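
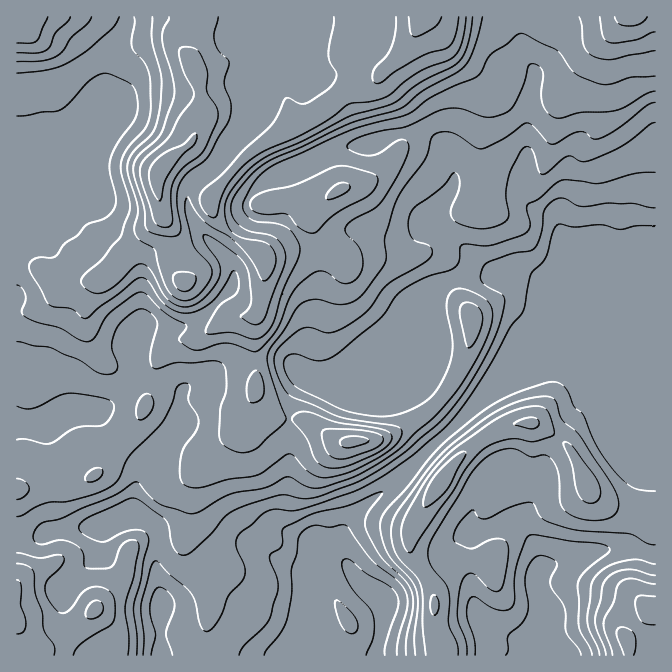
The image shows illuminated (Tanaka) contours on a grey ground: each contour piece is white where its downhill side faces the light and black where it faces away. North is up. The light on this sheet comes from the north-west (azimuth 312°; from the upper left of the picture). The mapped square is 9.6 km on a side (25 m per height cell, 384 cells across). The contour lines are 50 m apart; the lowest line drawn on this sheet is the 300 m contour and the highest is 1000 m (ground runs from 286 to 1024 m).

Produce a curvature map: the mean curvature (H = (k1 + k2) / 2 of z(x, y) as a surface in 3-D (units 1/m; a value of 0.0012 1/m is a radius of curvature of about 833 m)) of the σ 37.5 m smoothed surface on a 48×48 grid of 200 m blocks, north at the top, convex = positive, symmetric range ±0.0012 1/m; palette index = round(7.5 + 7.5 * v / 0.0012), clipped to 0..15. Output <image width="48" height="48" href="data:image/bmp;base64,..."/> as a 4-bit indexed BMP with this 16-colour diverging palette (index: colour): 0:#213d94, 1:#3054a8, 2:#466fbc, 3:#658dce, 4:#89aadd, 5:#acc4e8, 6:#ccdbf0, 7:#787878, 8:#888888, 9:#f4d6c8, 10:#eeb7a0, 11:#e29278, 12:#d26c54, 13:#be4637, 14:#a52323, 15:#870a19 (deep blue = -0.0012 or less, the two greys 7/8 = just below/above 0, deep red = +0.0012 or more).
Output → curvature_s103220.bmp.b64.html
<image width="48" height="48" href="data:image/bmp;base64,Qk32BAAAAAAAAHYAAAAoAAAAMAAAADAAAAABAAQAAAAAAIAEAAATCwAAEwsAABAAAAAAAAAAlD0hAKhUMAC8b0YAzo1lAN2qiQDoxKwA8NvMAHh4eACIiIgAyNb0AKC37gB4kuIAVGzSADdGvgAjI6UAGQqHAIuoZGnWFomXdlV4h3hUeZ3rZpmWVDONlolol1jXR4iYiYdnd5uCWbupVndleHjdhbhWm5qlNomYiKlnd6yENs11NXh1ZovZaKp0f/lzRWmYiJlmaMlmE8+TJ6t1VWmXm7cja8mlI2mXd4p1aqVWAc+kOslWdmeJytc0WIfYFpmIiJtle3RSFduFTMY3mIrN19q5RWfnGaiImYhViFRVfcZofcY1Zmeag4Wut2f3GZd4h1eGdlV4z4RpjMhFVTMzRGNJl1j9OKh3ZXqUV1Z4vYRWWLpVZlQ0WHVEMkNXNpmHZ3ZjSFeYrrZFZWZoiIiYe5VoVDRkNoiGZ1SXNlSJnOhViWV5maqoi7h6l3UTu4iHZ3aKhWQlafxUWahmibuoecqJvKpZypmYeJdpuVYwFM+0RoqFabynZZd3ndpmh5mZmqhYq5hkAF/2JFaVWcxzZ3Z3aLpkV5iIiIhYq8mGQAf/UjSEWtkmd4d3dmmWR4eImZhWe/79lgCP5kSEjbNXd3d3h2e5VXeJmIdWnf//+3AG/8i5rIJ3d3d3h3abdVVpqYh76nVEjOoQXP//dWV3d3dnd2V/pmd4qYiMpAEjNb+QE4rNg3Z3d4h2ZmVbpmiGisllI3d3dkr3FSRptmd3d4iHd4hnhUVmi+gjd3d3h3TdNHU1dXd3d3d3aLtnpmVWedMWZnd3eHZ/gXd3d3d3d2dnaadVuXlVVpAmiFd3d3dNxDd3d4eIeGdninVknJ2kSbVGmYRnd3c76Cd3d4d3eIh3m3VFVkfbnPpVeZdFd3c76lR3d3h4h5iXm2VTNFE9yutUaJmGZ3Zc+2Znd3eIeGe4aIZTW+oTd8lVZ4mHR3aO2olXd3d4hzepitlhbv+RF+lWeKqGU1ZoVYtXd3d3iGuYm+5xfs3nButWZ5uYmFRWVEd1d3d3eHl2Zo2lqmrEB/2GZ6uIq7qpZVR2Z3d3d2d3dWmGZHkgn/t3iamHd5qFaIeoR3d3d3eId3Z6ecML+ZhWh1ZnhmdWmYm4NmZnZnd3iGWJ/4C+USRYpkVodVWKqqu4OHZ4Z3d3d2Ql/gP4BJdounV4ZXaKqahlKJd4eXd3d2M5+gf7EqypnMupZXdXmYWKRph4eXd3d2Ns+RB/oQV5mszLhmdlmYVsZ3mHeHd3h2W+/nII+RACWKiKt3hlmYZMdoeYd3d3iGSbz9xQr8YwA2RHuodWmHc6lKdoh3d3d3RWeb+ROf/ZQRJVioVniIY4pXt2eHeId3ZDWJzHM13v2FQhJVVniYdJp1inVoeId3dTaarLVjiZ7rmHd2ZniZhZqXeaY3d4d3dUeIiadliWnKq7qFZniJhJmYmJpHZ3d2ZVd3mGVmmlWInMqGVWiJlImIiImGVWd2dlZ6yXVWh2R3asmIhleJlViHeHeGd3ZmeFaMyIl2d3anaKuYm4VnZFeIiGaJzJiGaGfMp1iYd3aoZmm5nbRoZod5qndrx1Z3Z2nHd0Z4d3Wadke5nLRpZ5hniplZqaqZdUiFm2Z3d3Zal1Wqm7RZd5hmasyQ=="/>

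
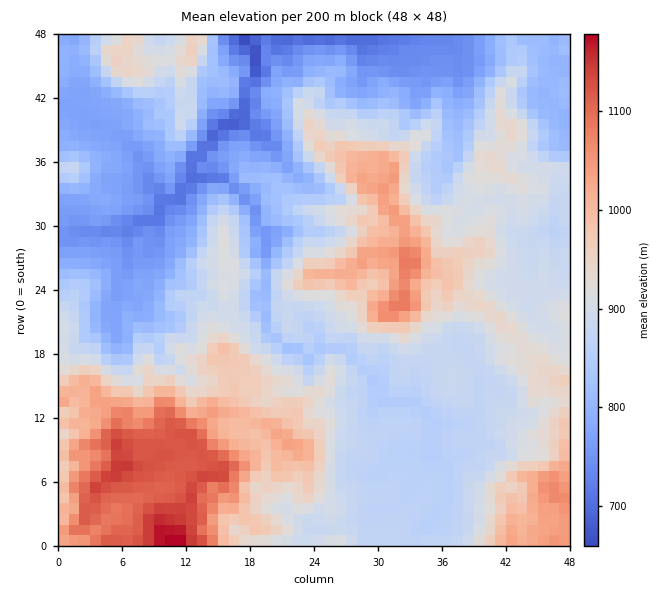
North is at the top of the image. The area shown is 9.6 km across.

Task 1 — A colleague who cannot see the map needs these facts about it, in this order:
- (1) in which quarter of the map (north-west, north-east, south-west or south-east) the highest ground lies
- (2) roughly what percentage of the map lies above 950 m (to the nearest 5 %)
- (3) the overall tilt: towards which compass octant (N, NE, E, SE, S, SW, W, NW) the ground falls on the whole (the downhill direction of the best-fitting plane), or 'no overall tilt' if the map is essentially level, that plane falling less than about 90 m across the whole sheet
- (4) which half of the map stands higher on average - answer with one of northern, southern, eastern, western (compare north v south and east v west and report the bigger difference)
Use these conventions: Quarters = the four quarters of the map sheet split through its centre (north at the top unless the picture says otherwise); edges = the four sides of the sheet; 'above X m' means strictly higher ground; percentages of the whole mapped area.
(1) The highest ground is in the south-west quarter.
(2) Roughly 25 % of the ground is higher than 950 m.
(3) Overall the map slopes down towards the north.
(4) On average the southern half of the map is the higher ground.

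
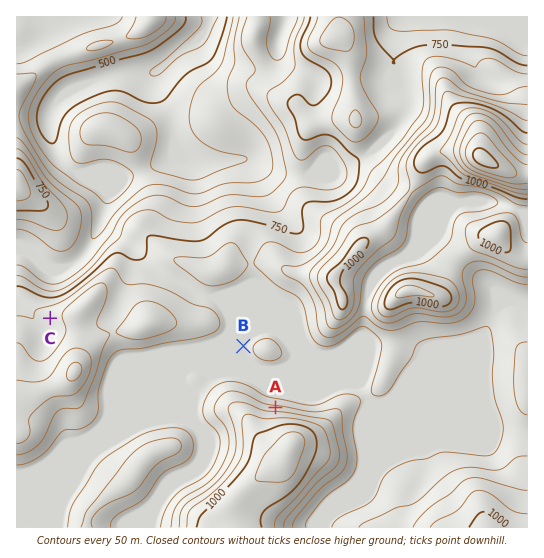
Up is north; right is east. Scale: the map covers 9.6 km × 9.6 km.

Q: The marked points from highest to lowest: A C B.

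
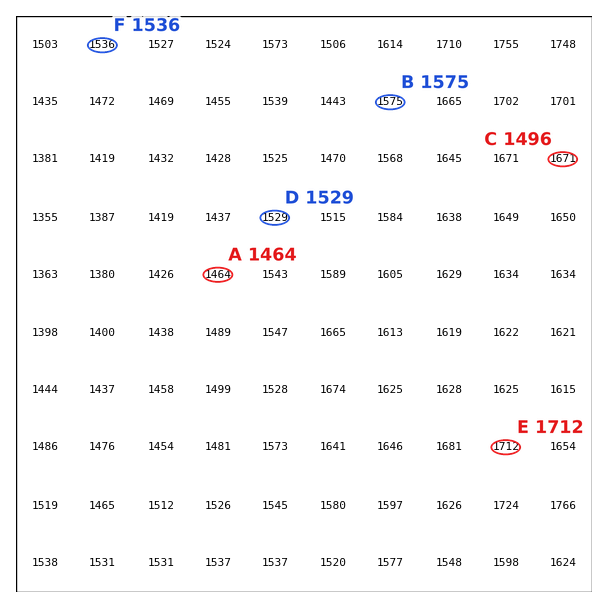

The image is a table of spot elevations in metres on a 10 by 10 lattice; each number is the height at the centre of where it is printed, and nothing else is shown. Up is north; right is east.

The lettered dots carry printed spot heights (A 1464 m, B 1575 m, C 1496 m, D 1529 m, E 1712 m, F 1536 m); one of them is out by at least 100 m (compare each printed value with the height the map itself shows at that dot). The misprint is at C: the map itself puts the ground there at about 1671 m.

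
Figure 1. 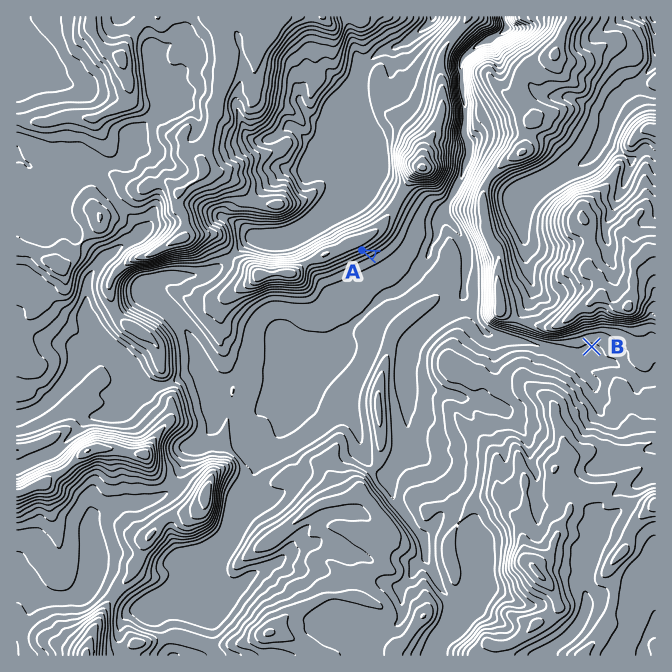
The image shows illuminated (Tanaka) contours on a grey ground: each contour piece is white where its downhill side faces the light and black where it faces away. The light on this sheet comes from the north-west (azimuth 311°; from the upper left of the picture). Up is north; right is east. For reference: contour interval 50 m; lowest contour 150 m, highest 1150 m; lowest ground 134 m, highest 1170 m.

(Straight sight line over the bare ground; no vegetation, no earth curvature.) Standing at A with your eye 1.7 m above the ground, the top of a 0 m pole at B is hidden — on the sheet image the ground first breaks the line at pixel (486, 302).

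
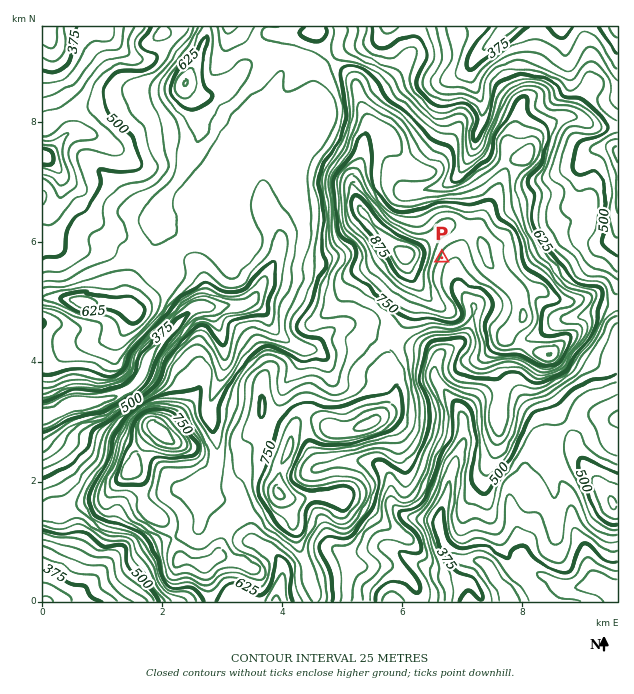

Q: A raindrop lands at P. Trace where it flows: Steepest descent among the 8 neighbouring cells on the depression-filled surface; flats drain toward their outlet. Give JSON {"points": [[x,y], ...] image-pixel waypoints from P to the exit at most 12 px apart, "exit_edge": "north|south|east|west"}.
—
{"points": [[442, 258], [452, 270], [457, 282], [466, 294], [473, 306], [473, 318], [469, 330], [460, 342], [448, 351], [437, 361], [434, 373], [440, 385], [451, 397], [460, 409], [463, 421], [463, 433], [463, 445], [457, 457], [452, 469], [449, 481], [446, 493], [443, 505], [439, 517], [439, 529], [443, 541], [452, 553], [464, 559], [476, 561], [488, 567], [496, 579], [505, 591], [509, 601]], "exit_edge": "south"}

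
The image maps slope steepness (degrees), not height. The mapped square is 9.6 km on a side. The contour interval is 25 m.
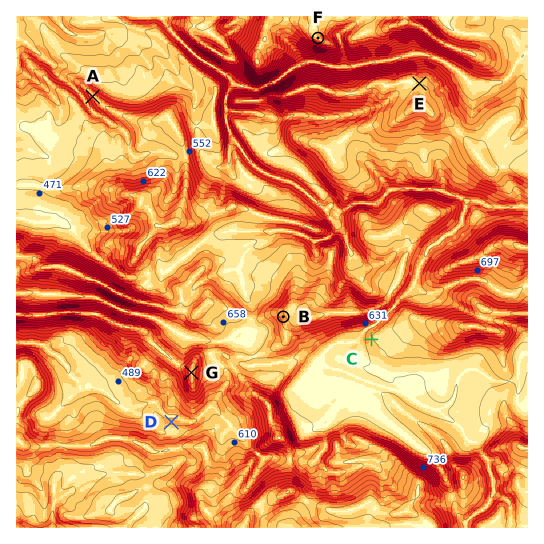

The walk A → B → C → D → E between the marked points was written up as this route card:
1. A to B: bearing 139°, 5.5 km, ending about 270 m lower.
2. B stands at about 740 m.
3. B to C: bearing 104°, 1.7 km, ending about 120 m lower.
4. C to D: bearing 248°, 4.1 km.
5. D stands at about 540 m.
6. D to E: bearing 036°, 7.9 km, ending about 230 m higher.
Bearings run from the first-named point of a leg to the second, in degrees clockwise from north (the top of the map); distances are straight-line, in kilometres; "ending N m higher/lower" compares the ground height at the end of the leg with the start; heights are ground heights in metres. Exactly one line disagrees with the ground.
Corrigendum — Line 1: it should read "ending about 270 m higher".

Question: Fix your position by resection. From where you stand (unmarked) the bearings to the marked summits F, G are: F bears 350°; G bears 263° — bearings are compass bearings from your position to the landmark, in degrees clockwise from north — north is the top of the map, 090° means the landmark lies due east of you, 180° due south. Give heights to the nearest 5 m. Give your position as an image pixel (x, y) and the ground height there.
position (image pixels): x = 373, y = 350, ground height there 610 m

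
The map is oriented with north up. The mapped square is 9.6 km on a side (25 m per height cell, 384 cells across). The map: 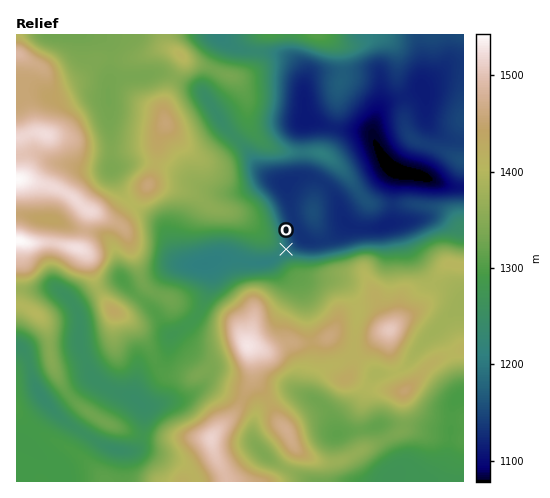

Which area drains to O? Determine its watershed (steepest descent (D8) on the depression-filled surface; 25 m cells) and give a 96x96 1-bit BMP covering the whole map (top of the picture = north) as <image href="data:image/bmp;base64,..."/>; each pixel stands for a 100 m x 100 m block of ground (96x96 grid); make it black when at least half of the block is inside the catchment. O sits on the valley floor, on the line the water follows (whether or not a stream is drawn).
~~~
<image width="96" height="96" href="data:image/bmp;base64,Qk2+BAAAAAAAAD4AAAAoAAAAYAAAAGAAAAABAAEAAAAAAIAEAAATCwAAEwsAAAIAAAAAAAAA////AAAAAAAAAAAAAAAAAAAAAAAAAAAAAAAAAAAAAAAAAAAAAAAAAAAAAAAAAAAAAAAAAAAAAAAAAAAAAAAAAAAAAAAAAAAAAAAAAAAAAAAAAAAAAAAAAAAAAAAAAAAAAAAAAAAAAAAAAAAAAAAAAAAAAAAAAAAAAAAAAAAAAAAAAAAAAAAAAAAAAAAAAAAAAAAAAAAAAAAAAAAAAAAAAAAAAAAAAAAAAAAAAAAAAAAAAAAAAAAAAAAAAAAAAAAAAAAAAAAAAAAAAAAAAAAAAAAAAAAAAAAAAAAAAAAAAAAAAAAAAAAAAAAAAAAAAAAAAAAAAAAAAAAAAAAAAAAAAAAAAAAAAAAAAAAAAAAAAAAAAAAAAAAAAAAAAAAAAAAA/wAAAAAAAAAAAAAB//8AAAAAAAAAAAAD//+AAAAAAAAAAAAD///AAAAAAAAAAAAH///AAAAAAAAAAAAH///OAAAAAAAAAAAP////gAAAAAAAAAAP/////8AAAAAAAAAf/////+AAAAAAAAA///////AAAAAAAAB///////gAAAAAAAD///////gAAAAAAAH///////gAAAAAAAf///////AAAAAAAA///////+AAAAAAAB///////8AAAAAAAB///////4AAAAAAAD///////wAAAAAAAD///////gAAAAAAAH///////AAAAAAAAH//////+AAAAAAAAH//////8AAAAAAAAP//////4AAAAAAAAP//////wAAAAAAAAP//////gAAAAAAAAf//////gAAAAAAAA///////wAAAAAAAA///////AAAAAAAAAf/////+AAAAAAAAAf/////8AAAAAAAAAf/////4AAAAAAAAAf/////wAAAAAAAAAf/////gAAAAAAAAAeP////AAAAAAAAAAcH///4AAAAAAAAAAAD//+AAAAAAAAAAAAB//4AAAAAAAAAAAAA//wAAAAAAAAAAAAAf/gAAAAAAAAAAAAAP4AAAAAAAAAAAAAAAAAAAAAAAAAAAAAAAAAAAAAAAAAAAAAAAAAAAAAAAAAAAAAAAAAAAAAAAAAAAAAAAAAAAAAAAAAAAAAAAAAAAAAAAAAAAAAAAAAAAAAAAAAAAAAAAAAAAAAAAAAAAAAAAAAAAAAAAAAAAAAAAAAAAAAAAAAAAAAAAAAAAAAAAAAAAAAAAAAAAAAAAAAAAAAAAAAAAAAAAAAAAAAAAAAAAAAAAAAAAAAAAAAAAAAAAAAAAAAAAAAAAAAAAAAAAAAAAAAAAAAAAAAAAAAAAAAAAAAAAAAAAAAAAAAAAAAAAAAAAAAAAAAAAAAAAAAAAAAAAAAAAAAAAAAAAAAAAAAAAAAAAAAAAAAAAAAAAAAAAAAAAAAAAAAAAAAAAAAAAAAAAAAAAAAAAAAAAAAAAAAAAAAAAAAAAAAAAAAAAAAAAAAAAAAAAAAAAAAAAAAAAAAAAAAAAAAAAAAAAAAAAAAAAAAAAAAAAAAAAAAAAAAAAAAAAAAAAAAAAAAAAAAAAAAAAAAAAAAAAAAA="/>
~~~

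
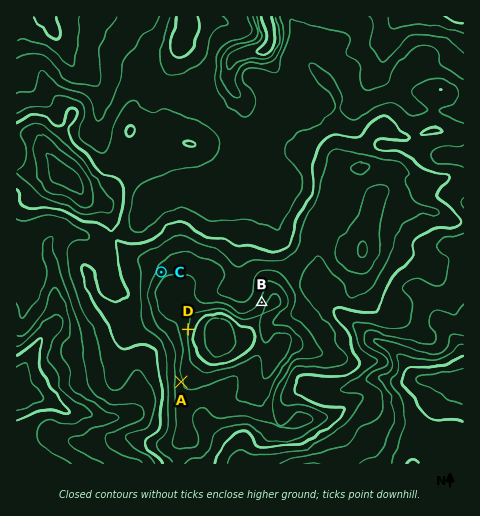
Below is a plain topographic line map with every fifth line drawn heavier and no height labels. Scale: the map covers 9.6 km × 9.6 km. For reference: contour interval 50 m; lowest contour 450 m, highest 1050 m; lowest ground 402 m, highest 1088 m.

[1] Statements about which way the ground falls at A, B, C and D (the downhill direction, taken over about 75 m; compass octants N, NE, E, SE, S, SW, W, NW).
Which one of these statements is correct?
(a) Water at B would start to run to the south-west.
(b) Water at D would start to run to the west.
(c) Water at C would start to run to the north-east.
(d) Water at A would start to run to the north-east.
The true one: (b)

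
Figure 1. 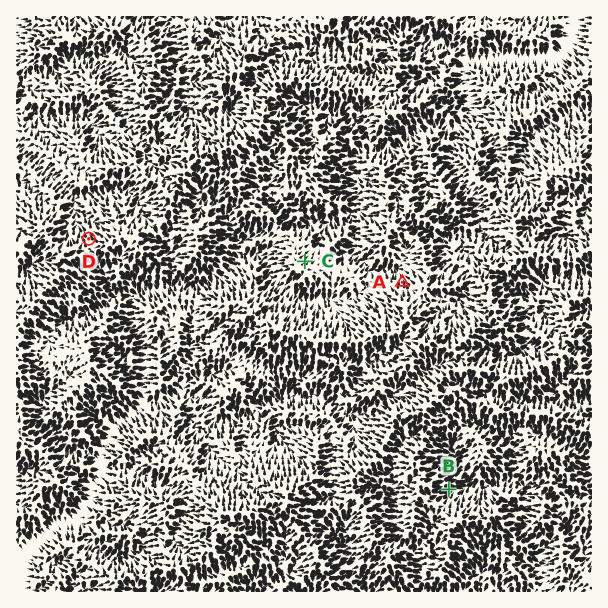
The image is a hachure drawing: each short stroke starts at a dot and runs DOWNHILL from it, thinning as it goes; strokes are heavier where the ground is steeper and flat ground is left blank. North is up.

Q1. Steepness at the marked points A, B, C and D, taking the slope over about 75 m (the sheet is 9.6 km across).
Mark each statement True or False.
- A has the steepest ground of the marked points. False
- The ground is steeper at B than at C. True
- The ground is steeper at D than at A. True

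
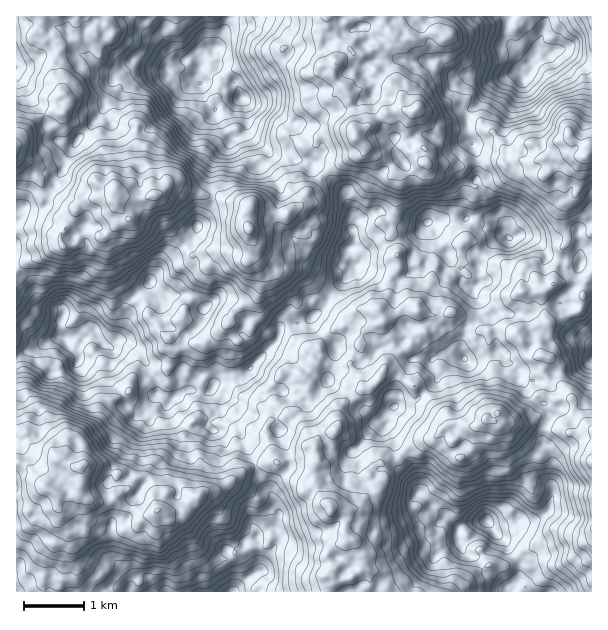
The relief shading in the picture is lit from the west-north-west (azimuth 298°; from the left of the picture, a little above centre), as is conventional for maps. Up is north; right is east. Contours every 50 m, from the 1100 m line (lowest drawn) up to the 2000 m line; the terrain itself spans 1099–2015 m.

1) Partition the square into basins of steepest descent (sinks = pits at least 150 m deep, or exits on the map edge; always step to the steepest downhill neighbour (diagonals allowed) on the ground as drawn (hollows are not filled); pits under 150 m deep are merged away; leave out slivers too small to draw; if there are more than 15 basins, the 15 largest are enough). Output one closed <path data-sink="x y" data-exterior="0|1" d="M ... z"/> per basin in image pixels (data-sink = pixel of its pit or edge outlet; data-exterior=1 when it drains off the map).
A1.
<path data-sink="63 338" data-exterior="0" d="M365 145l-5 7-30 17-10 10-1 4-15 14-3 7-11 8-6 4-20-2-15-6-3 8 4 14-2 9-2 6-9 5-30 0-15 4-23-27-3-6-2-14-9-13-8 4-18 0-10-4-3-2-2 8 13 18-5 0-15 17-8 1-4-2-9 0-14 12-9 0-4-10-17-8-24 1-2 2 0 200 10 2 5 13 5 4 14 2 22 14 8 2 3-4 4 0 24 10 6 0 0 22 11-8 9-10 7-2 6 4 6 8-2 12 4 11 6-16 6-3 12 0 15 6 7-6 14-2 6-3 22-18 21-7 11 1 22-6 11 0 4 5-1-16 9-12 13-3 4-23 22-18 12-5 9-13 12 1 19 13 6 2 8 8 6 11 14 10 2 7 27 2 9-6 9 2 14-1 18-11 13-16 12 4 18 0 0-3-9-9-10-2-5-7-2-14 3-6-16-3-13-19-3-3-9-2-26 1-4-1-8-10-18-8-12 4-15-3-7-5-12 0-20 12-2 0-4-9 10-15 2-15 8-14-1-18-6-12 0-6-7-7 5-2 7-9 4-37-16-18-10-4z"/><path data-sink="200 83" data-exterior="0" d="M384 16l-340 0-2 13-6 4 0 3 6 6 11-5 7 7-5 25 6 23 6 7 0 5-4 8-13 0-11 4-8 7-15 20 0 16 24 21 3 12 4 4 29 13-16 28 1 6 2 3 9 0 14-12 18 2 18-18 4 0-12-18 2-8 3 2 10 4 18 0 14-5 9-9 6 0 24 10 18 2 7 4 21 5 11 7 27 4 15-10 5-9 15-14 1-4 10-10 30-17 4-5-1-3 11 10 10 4 15 16 5 1 10-5 12-8 0-12-12-6-5-9 0-15 5-9-7-1-4-3-3-14-24-21 8-12-2-9 12-10 0-5-10-12z"/><path data-sink="522 78" data-exterior="0" d="M591 16l-205 0-2 2 0 6 10 12 0 5-12 10 2 9-8 12 24 21 3 14 4 3 7 1-5 9 0 15 5 9 12 6 0 12 2 2 33 2 9-4 25-2 15 6 9-6 17 2 33-12 2-3 1-8 13 7 7-2z"/><path data-sink="488 521" data-exterior="0" d="M546 416l-10 0-12 6-24 2-14-4-8 6-6 21-10 10-4-1-4-16-6-11-5-1-8 10-18 4-7 4-11 12-12 2-10 4-7 9 0 6 6 13-10 6-6 8-17 4 5 6-4 17 4 5 7 4 7 16 0 8 6 9 2 9 16 8 205 0 1-160-22 1z"/><path data-sink="509 237" data-exterior="0" d="M572 139l-1 8-2 3-33 12-17-2-12 6-4 9-11 3-16 9-10-8-7-11-9-4-27-1-13 11-11 0 1 14-4 16 0 9-7 9-5 2 7 7 0 6 6 12 1 18-8 14-2 15-10 15 4 9 2 0 20-12 12 0 3 4 19 4 12-4 18 8 8 10 30 0 12 4 1 3 5-5 22-8-4-16 2-17-20 1-2-2 0-11 2-9 3 0 18 20 9-9 0-11 5-7 3-15 4-6 0-9-4-11 2-18 12-10 2-6 2-23 9-18z"/><path data-sink="231 591" data-exterior="1" d="M311 457l-11 0-22 6-11-1-18 6-25 19-6 3-9 0-9 4-12 10-3 7-29 0-28 18-20 1-16-8-6-6 0-17-2 8 0 18-3 4-10 0-10-11 7 15 2 13-6 14 0 13-4 18 267 1 5-11 0-14-6-12 9-9 13-6-4-7 4-17-2-4-5-4-9 0-10-8-8-15 0-18 4-5z"/><path data-sink="591 357" data-exterior="1" d="M591 274l-7 12-6-4-15 0-9 1-12 10 0 15 5 15-5 4-2 9 1 18 10 4 9 10 0 15 11 13 3 18 16 14 2 0z"/><path data-sink="17 68" data-exterior="1" d="M42 16l-26 1 1 125 18-22 15-8 13 0 4-8 0-5-6-7-6-23 5-25-7-7-11 5-6-6 0-3 6-4z"/>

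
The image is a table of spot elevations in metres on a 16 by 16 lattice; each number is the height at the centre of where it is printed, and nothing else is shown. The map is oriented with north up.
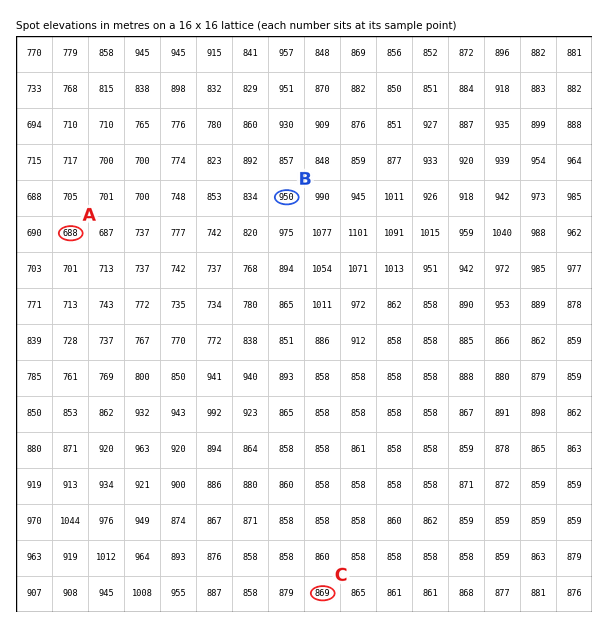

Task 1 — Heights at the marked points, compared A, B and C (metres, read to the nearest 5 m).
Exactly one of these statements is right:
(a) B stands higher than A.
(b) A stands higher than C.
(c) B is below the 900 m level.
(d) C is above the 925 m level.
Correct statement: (a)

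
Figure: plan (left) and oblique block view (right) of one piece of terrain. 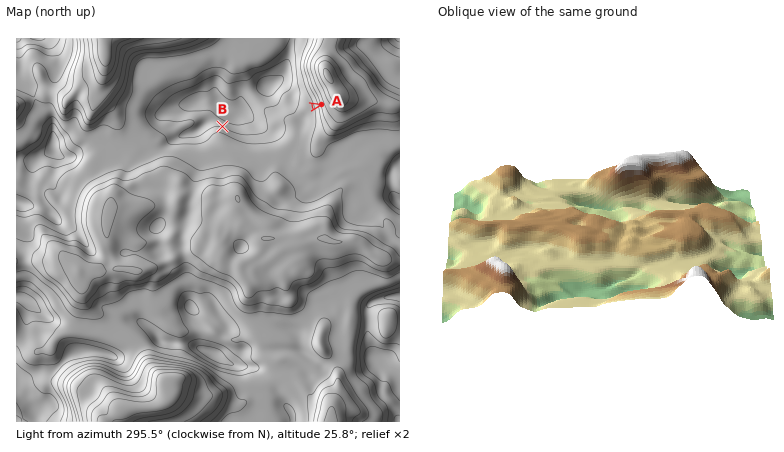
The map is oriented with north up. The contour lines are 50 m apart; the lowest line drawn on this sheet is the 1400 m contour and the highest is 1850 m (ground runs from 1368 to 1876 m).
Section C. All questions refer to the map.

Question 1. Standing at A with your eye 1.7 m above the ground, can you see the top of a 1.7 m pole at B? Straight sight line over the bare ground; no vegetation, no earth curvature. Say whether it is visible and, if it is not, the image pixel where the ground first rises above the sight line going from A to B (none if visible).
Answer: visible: true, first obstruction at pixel None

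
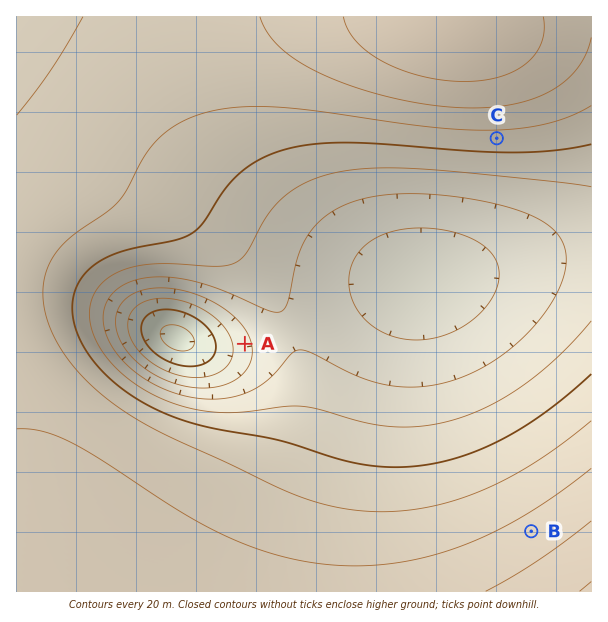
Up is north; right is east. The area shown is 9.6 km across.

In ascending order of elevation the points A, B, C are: A C B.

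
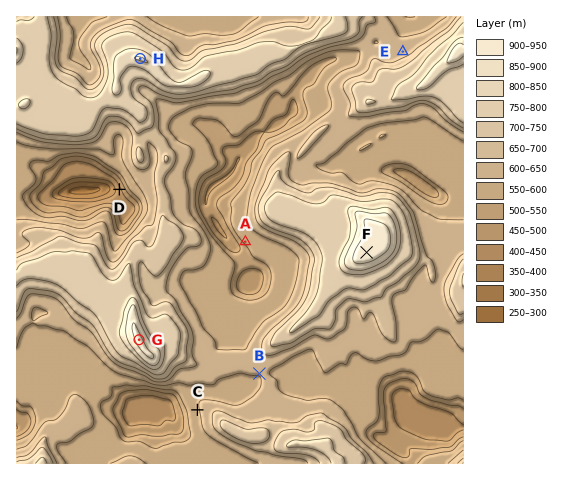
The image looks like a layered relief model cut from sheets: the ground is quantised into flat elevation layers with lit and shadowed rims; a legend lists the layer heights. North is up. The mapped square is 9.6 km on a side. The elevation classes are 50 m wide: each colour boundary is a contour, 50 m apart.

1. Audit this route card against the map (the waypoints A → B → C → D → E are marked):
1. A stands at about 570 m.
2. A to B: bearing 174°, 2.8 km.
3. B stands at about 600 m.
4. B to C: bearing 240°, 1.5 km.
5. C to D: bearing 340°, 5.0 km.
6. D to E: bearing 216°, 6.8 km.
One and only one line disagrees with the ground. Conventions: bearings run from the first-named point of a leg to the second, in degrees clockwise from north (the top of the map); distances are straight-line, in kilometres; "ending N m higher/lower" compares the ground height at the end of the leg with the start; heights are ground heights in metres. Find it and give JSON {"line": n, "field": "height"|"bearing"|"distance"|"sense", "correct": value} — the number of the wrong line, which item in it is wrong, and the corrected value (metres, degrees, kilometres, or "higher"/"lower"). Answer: {"line": 6, "field": "bearing", "correct": 64}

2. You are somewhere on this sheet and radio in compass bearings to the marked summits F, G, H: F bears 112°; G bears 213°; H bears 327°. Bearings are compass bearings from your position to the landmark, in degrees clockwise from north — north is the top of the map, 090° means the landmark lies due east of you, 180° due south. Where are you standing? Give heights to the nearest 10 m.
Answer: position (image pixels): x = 231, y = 198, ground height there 530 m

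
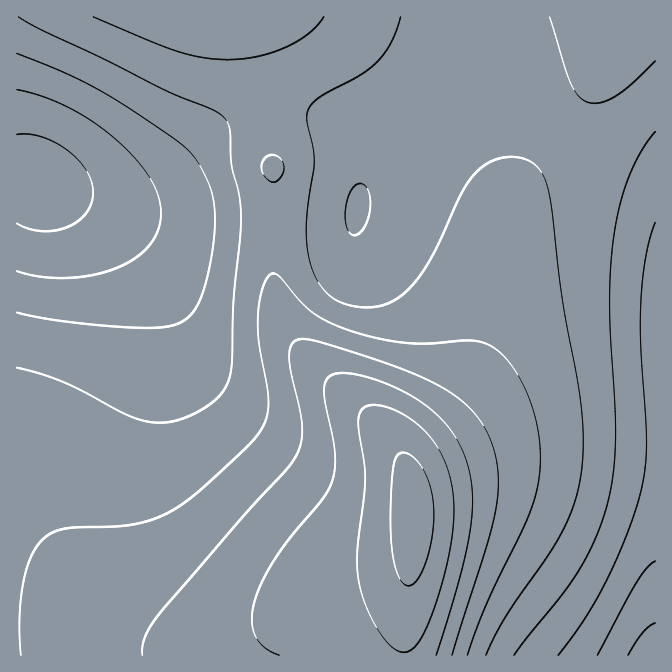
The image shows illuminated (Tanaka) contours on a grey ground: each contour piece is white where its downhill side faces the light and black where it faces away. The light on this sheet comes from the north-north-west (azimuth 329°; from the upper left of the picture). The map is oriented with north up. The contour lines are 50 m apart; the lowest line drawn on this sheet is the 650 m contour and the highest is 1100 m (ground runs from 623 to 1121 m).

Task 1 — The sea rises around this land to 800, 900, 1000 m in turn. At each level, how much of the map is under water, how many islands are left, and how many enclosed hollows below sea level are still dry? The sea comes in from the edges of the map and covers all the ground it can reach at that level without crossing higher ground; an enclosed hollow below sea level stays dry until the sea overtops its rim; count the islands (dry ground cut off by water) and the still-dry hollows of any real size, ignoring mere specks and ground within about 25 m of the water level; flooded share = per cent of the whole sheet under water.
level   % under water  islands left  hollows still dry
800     17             0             0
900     69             0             0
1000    90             0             0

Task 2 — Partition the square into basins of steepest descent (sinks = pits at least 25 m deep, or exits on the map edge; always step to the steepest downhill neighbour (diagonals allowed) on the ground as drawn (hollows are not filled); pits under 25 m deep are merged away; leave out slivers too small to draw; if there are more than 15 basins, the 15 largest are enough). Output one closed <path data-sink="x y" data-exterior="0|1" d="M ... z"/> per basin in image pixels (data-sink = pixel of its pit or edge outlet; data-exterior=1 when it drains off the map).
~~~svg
<path data-sink="37 182" data-exterior="0" d="M244 16l-228 1 1 607 33 2 70 20 24 3 28 0 28-3 55-13 40-19 37-21 28-9 35-6 7-4 7-9 4-21 0-49-4-18-10-25-23-30-54-49-21-23-12-17-11-28-5-28 0-65 1-2-1-48-15-99-7-30z"/><path data-sink="655 655" data-exterior="1" d="M655 16l-36 0-3 2-10 39-15 31-28 42-40 48-17 30-8 34-12 80-15 51-15 25-45 47-5 10 0 12 7 28 0 49-5 24-6 6-12 5-30 5-28 9-60 33-53 17-47 6-28 0-24-3-70-20-33-2 0 32 639-1z"/><path data-sink="357 210" data-exterior="0" d="M617 16l-373 1 7 16 8 39 14 90 0 18 1 2-1 95 8 38 8 18 12 17 21 23 54 49 23 30 6 14 1-11 5-10 37-37 23-35 15-51 12-80 8-34 17-30 40-48 28-42 15-31z"/>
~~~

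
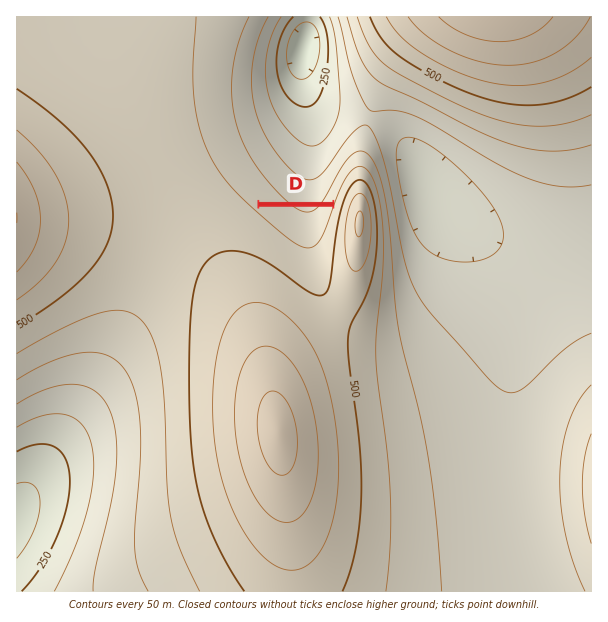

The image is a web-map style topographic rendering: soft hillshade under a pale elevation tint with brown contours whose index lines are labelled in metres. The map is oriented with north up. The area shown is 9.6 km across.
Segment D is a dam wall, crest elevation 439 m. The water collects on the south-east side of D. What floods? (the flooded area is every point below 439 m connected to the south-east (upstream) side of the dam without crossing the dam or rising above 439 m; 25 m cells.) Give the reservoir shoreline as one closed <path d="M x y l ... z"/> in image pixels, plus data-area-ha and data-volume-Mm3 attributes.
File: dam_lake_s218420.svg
<path d="M330 206l-67 0-1 1 20 19 2 0 6 6 1 0 3 3 2 0 7 5 8 0 1-2 2 0 6-7 0-1 8-14 0-3 2-1 0-3 1-2-1-1z" data-area-ha="40" data-volume-Mm3="7.09"/>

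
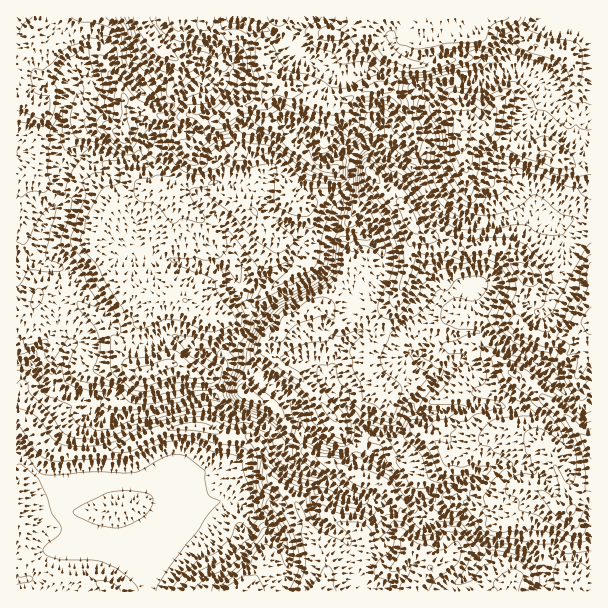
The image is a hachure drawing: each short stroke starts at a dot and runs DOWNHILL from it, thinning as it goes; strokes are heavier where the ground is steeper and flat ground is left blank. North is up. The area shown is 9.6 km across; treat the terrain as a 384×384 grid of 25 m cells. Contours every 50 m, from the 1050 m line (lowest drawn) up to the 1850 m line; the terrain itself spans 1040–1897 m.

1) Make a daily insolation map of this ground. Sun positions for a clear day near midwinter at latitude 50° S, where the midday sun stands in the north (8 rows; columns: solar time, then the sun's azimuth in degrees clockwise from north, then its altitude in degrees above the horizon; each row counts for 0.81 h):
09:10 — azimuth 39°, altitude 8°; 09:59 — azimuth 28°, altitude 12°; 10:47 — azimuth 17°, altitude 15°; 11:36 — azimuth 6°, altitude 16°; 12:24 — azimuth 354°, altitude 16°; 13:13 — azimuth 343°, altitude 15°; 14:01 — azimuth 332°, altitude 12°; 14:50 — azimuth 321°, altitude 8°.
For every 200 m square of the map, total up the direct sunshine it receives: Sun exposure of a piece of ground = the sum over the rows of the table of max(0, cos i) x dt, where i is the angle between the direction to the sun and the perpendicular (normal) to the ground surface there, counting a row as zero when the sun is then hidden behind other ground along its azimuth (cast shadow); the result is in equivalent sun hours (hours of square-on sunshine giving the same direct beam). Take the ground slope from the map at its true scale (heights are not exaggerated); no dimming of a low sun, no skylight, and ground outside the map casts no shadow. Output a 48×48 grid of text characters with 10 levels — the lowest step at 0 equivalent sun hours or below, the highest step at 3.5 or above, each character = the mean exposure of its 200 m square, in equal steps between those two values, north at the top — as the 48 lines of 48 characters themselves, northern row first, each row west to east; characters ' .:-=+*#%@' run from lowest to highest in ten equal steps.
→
+*+-..   .-=:::--*#. .:-*#*=--::==----=-. :====-
====-:  .::+:    =+#%-.:--:.-:-----====:  =#**+=
=---. .... :+.     :+*=-.     -=-::.      .-*#*=
-::. .-+-:   -.    -=++=-::.   -+++=:        .--
=::.:=-==         ---##%*=::::.         .:.  .--
==----=-+:      .-++++%#*+++#%%-      .:+*=-:::-
+**-===+==: . =+*%%*=  .=*#%-  .   .*@%@@++=-:.:
:==:=+=--:-+:*@%@%*-     .:     : .+%%@#=-==+-::
   .-=+#+-..=-:+*-               : :=*#+--=+++==
...:-:.:+=..--::      .          : :=+=:-+++*+=+
--::.     .-:=#.      .-          .---. .=###*++
----.::.   :. .         -    =    :+::..  :-=*++
=--:=+=::--:            .+#.:@@*: :..:-:.     ::
-:--+==+==*+=.              ..#@#:.....::.      
::.--:+*+=---:  ......:.    . :#%+..    ...    :
-:.:-+++=:::::-: .-=:..:.   .  :**=   . .::::...
-::==++--::::::-:..:-.     . . .-**=.   .:------
::-+++=-------::-:..:=:       ...=%#+===++==-===
::=====------::::-...:--:.-+=:... :+%@%%%%*+====
.-=:..-----::.::--:.::.:=:-**+-::   :-:.-##*++=#
++-....-===++=:. .:.: .=:.+==--=-.       =@#+++#
=**+-.:-+++=+****::. :=. +%--:=+-.       .:===+=
+++==-..-=====++==..=- :%@*---=*::.    .-: .:===
+=--=+:..--=-===+*--..%@@#+--=+:...:---=++::-+**
=-----=:.:-:..-=+*#-+@@#-:-==-:  .:-==++**+-=+**
::--:::=:::    .:::=@%=...:=::. .:-:::::-=##*#*-
:::-:::-+:..:.     *#+:::-. -=-::::--==:  :*#=::
. -:-==-++=*##:   :*-.. ..:=+=:--:===-=*:    .::
  :.=+===*%%##%*=::- :-::::--=-=+-.::--=%+.  -.-
@= .---::=+=..=##-*-  -*+----=+++*-:++=:=%%-  =.
+*-.            .-@*:   +=:::-++=:-*+=+-. -#+...
++#*:            ::+#-  :*=:---=..#+=--:.  =@+ .
****+-..      .-=   .=- .-#-  .: ..  :-=-.. :%+-
=**++==:.:-+%@@@%+:   :.:.-+    =%*###*#%%*- :@@
.=*****#%@@%+:.:=++=      .-   .=+#++++=-=++=.-@
.:+#%@@@@*:       .:*  -=   ..:-. :+==-:---=+-.=
-..----:.          .+*:.=#+=#+:-::.-=-::.::-==-:
+:         ..::...:-*@%-  -%%@#.--::.  :=+=:-==:
+=------::--------:-=#@@%. .-+@*:-.  .=#**#*-==-
======-=====------::  *@#@=   .*-  :+*#+=::=+=+-
========+=======---:--:++%@@+=-=%%#:-==-:--:=**.
======-----=======+-. --*=%@@%#%#***: .==-:.....
-====------========+*:.-**-=*%*#@%#@@=.:...    .
:---============+++#%+::=**=-=*=%@@##%-         
-=============+***#%#*=--=+===*+=*##+=+#*=.     
-=+===+======+*###@#+=====+=-=*+::+=::+**@%=-++=
--=+++*#+====*%%@@@*===*++==--..=+: .-*++++===++
==-----+*+==+**+*%*+==++*+===-:=+-::=*+=--::==--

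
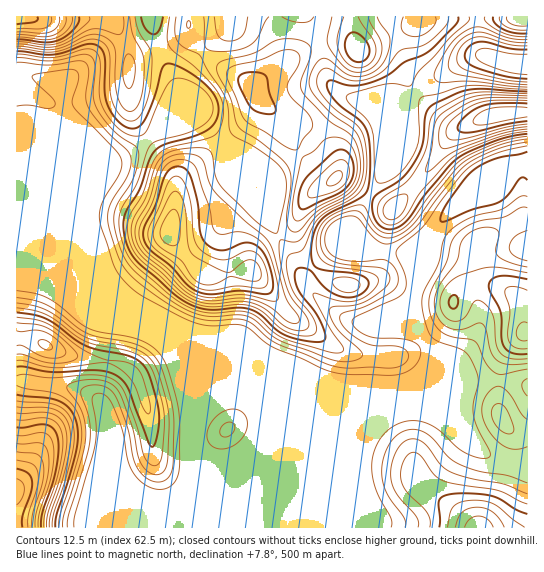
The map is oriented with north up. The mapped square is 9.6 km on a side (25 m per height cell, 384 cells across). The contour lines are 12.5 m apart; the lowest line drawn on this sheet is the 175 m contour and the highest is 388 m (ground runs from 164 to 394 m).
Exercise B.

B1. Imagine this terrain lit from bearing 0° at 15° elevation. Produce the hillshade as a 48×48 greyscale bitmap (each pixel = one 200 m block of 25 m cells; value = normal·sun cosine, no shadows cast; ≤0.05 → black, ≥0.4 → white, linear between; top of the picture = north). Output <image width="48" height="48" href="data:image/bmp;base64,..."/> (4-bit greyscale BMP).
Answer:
<image width="48" height="48" href="data:image/bmp;base64,Qk32BAAAAAAAAHYAAAAoAAAAMAAAADAAAAABAAQAAAAAAIAEAAATCwAAEwsAABAAAAAAAAAAAAAAABEREQAiIiIAMzMzAERERABVVVUAZmZmAHd3dwCIiIgAmZmZAKqqqgC7u7sAzMzMAN3d3QDu7u4A////AIh3iJmZmZmZmZmZmZmZmZmZmIiJmru7u4d2eJmZmZmZmZmZmZmZmZmZiHeJq8zLu4dlZ5mZmZmZmZmZmZmZmZmZh3eJrM3czJhmZ5mZmXeJmZmZmZmZmZmZiIiavN3cy7mGZ4mZl2Z5mZmZmZmZmZmZiImqvMzMu8uXd3mZh2eJmZmZmZmZmZmZmZqru7u7qsuod3mZh3iJmZmZmZmZmZmZqqqru7qpiMy5iImZiIiZmYeJmZmZmZmZqru7qqmHd8y7mYmZiIiZmYiImZmZmZmZq7y7qZh3iN3MupmZd4mZmaqZmZmZmZmZq7u6mZh4mt3t26mYd4mZmaupmZmZmZmZmaqpmZiZqt7u3KmHeJqpmZqpmZmZmZmZmZmZmZmqqt3cuod2eKqpmZmZmZmZmZmZmZmZmZqqqqmYh1VFeaupmZmZmZmZmYiIiJmZmZmZmHZURERWirupmZmZmZmZh2Z3d3iZmZiIdlREVniKvMuZmZmZmZh2VVZ3d4iZmYh2VGZnmsze7sqZmZmZmHVEVomqqqmZiIiHVImr3u7u3LmZmZmZhkI0abvLy7qYdniId7ze7ty7qpmZh3eHZDNHm7u6qqmHZniJme7/7KmZmZmHVDRERFaKupiImZmHZniJmu7tupmZmYdjIRERJGnMqGRWeJmIiIiImt3LmZmZmHUyERERJIvLhkRFZ4mamYiImrqpmZmZh1QzM0RDRpupd3d3d4mrupmaq5mZmZmYdUM0Z4h3eaqYm83Kmamru6qrzZmZmZmYZDNGmruqq6mIve7cuqmbuqq83ZmZmZmXZDRXq8y8y6h5vMu7qZmaqpmru5mZmZmHZlZoq7u8zJd4qpmYdmiZqpmZmZmZmZmHiJiJqqq8zJdmeJmGQ0aJu7uph5mZmZmJm7qpmZqryqhlRXh1REV5vMzLmJmZmZmavMuqmZq7qZl1ISRnh2VXm8zMupmZmZmrzMu6qqu6mZqWMQJpu4ZWeaq7u5mZmZmru7u6qqupmZqpdCNqzbhVaJmau5mZmZmau7u7qqqZmZmrqGV5vMllRomZqpmZmZmZqrzMuqmZmYibu6iJmruGRFeJmpmZmZmYib3ty5mZh2eau7qZmaunUyNWeJmZmZmHeL3u3KmIdniZq7upmZqoUxASNJmZmZh2V5vN3Ll2Z4iZmsy5mZmpdTEAAJmZmYdlVomqvLl3d4iZq8y5mZmaqXQhAJmZmYdmZnmZmqmHeImavNy5mZmrzLqHZYiZmYd3d3iZmYiIiZqrzMupmZm83u7u7omZmZiIiIiZmGd4mZqru5iImZms3v///5mZmZmYiIiIdmeJmZmZqGVWeImrzv///4h3iJmZmZh3ZniqqpiIh1M0V4iJvO//7lQzRXiZmZh2aJvMu6mIdlVVZ3d4msy6mQAAEkZ5qql3eazMy7qph3eIh3ZmeIh2RAAAEjRoq6mHiau7u7u6mJqqmHdmZVVCEQE0REVomrqYiZqqqqu6maq7qYd3ZVQyIjRWZlZomqqZmZmZmqqqqqq7qZiHdlVEMw=="/>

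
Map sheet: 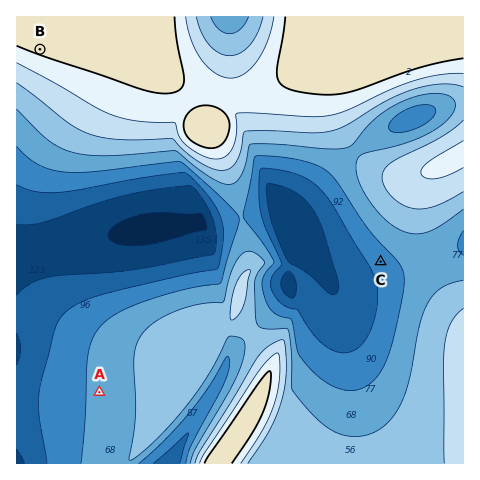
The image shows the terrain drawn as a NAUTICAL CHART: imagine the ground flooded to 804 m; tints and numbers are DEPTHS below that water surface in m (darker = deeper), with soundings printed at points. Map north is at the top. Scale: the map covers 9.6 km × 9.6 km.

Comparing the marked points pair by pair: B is above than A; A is above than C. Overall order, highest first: B A C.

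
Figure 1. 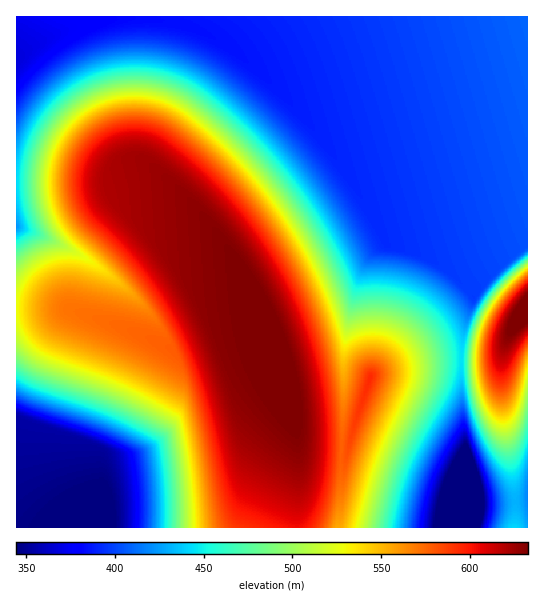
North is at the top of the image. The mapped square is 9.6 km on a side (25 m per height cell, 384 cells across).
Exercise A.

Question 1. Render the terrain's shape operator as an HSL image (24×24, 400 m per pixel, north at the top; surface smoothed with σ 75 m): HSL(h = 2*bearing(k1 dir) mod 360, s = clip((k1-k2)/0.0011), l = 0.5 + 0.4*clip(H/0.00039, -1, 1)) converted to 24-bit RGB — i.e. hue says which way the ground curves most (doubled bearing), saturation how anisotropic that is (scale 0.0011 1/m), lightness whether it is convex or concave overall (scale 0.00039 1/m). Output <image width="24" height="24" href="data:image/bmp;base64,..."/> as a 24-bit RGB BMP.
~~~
<image width="24" height="24" href="data:image/bmp;base64,Qk32BgAAAAAAADYAAAAoAAAAGAAAABgAAAABABgAAAAAAMAGAAATCwAAEwsAAAAAAAAAAAAAgX9/gX9+gX5+dXV+WmJ2YmV1cnB3hX15lox9opiDlI+Df4CDg4WCpqGKcH+Xnp97h4h/hoh8goZ4eoJzQF5qAhUx2cR129KRgX9/gX5/gX5/fHmAWl13YGF2cG54gn96lJB+oZ2EmJaFgIGDgYSEpKKJmZR4no10iIR/iIR9h4R5g4N1W2V0AAEz1N520N6LgX9/gX9/gX5/fnuAXVt4YV93b254goB6lJN+oaGEmZmFgIGDgYSDoqOImpp7pmhtiIF8iX96iX53hnx0ZVR1BwAzz+COyOCRgH9/gX+AgHx8eFxZVDYtUlw2S21Nf4J5kZV/naKElZmEgIGCgYOCoKOIk5p9uFGPiYB9iX18int7inl5VUF0EQNL1eSiyuKdfW1mbEk3YT0qcko+cImMfJKSWYtzSX1oj5Z/mqOEkJaDgIGCgYSBnqSIkZqApjS+mIiAiH1/in2AjH2CPCprLBCO3ee00eSqeUg5i3RrgIqSfYyUfI6VfpKVgJSVT4GJe5V2l6SEipCCgIGBhIeBnKWIkJqCOyqKwaGQhoCDiYCFjIGIJRhbTSS+5evA2eezlZWXho+Vgo2Vf4yVfo6Vf5GVgJSWY3eQbJSBlKSEhIiBgICBh4yBmaWIjJiCJCRi17elhoSNh4SQioWSFg9Ugz/Q7e3H4ui0l5eXi5KWg46VgY2VgI6VgJGVgZOWX1mHe5h4jqCEgIKAgICAi5WDlqSHhpWAJC1v0M+yrY+zkYWejYOXDgxOlk3S7+jM6uCql5eXkpWXg46Vgo2VgY6VgZCVfouTb0p7iaKCh5WCgICAgIGAj5+FkqGHhJKCKkVyoKWHoYWImYOUkoKUFh1fNifW8eDT7r2ml5eXlpeXhpCVgo6Vgo6Vgo+VfEd4kpNph6OEgYaAgICAg4mAj6SHjp2Gh4+ELkdqkpWClYiCkoKHkIGMR1OBASx18NbW8cLJl5eXl5eXjZOWgo6Vgo2UfEdpgk9mgqOEgpaCgICAgICAh5mDjaOHi5iGhYmENktsfox5j4iBjoGBjYGFiXaKACgz4bzJ8c7el5eXl5eXk5aXfISSbDJGfUhVgaCIg6GHgISAgICAgIiAiKSGip+Hh5KFhICFTlh2XnmAjIeBi4OAinZ5fExfLmVbADMf5LvXl5eXl5WVkWFeWB4lhl1YgJ+Mg6ONgIyDgICAgIGAg5uFh6OHh5mGhYqEgnmDdmZ+Rmpogn1jf2NTelNRf3Z4gH+AJWA/ADMRimZPbi4igD44fZOEgJ+Sg6STgZGHgICAgICAgZCEh6SLhp2IhZGFhYCEgXCCfGN+c1p2eGtkf3t3gH9/gICAgICAgH+ARnRRgFFPkoGOl5mWlKGahaOYgZGKgICAgIB/gImDhqOOh6CMhpaIg4iDg3eCgGh/fF19e2J8f35/gICAgICAgICAgICAgICAgICAf3mQj42Vmp2YmqWUg5GFf4CAgIB/gIeEhaGRh6KQhpmLhIyGg3yCgW1+fmF7e1t5f3R/f3+AgICAgICAgICAgICAgICAgICAen2QjY+VnZyYpZ+Ti4WCf4CAgImFhaGUh6KUhpqOhY6IhH+CgnF9f2R5fFx3fWh7f39/f4B/gH+AgICAgICAgICAgICAgICAdoOPipCUmpeXo5aYoo6fiIqZiqOeh6KXhpqRhY+KhYCCgnN8gGd4fV10fF91f3t/f39/f39/f39/f4B/gH+AgICAgICAgICAcImNgZKSkZaUnJebn5eilpejl5+hjJmVhY6KhYCCgnR7gGh1fV9xe1xxf3Z8f39/f39/f39/f39/f39/f39/f4B/gH+AgICAaImEdY+GhJOJj5aPlpiUlpmZl5WUlI2Nh4CBgnR5gGhzfV9ue1xtfnF5f39/f39/f39/f39/f39/f39/f39/f39/f4B/f4CAYIN1aYp2c492gpF9jZODk5OFk4uDkX98jHF1gWdvfV9re1xqfnB3f39/f39/f4B/f4B/f4B/f4B/f4B/f4B/f4B/f4B/f4B/W31pX4JlZ4dldotrhI1vjo1wjYJvi3Rqh2VkgF5le1xnfnF2f39/f4B/f4B/f4B/f4B/f4B/f4B/f4B/f4B/f4B/f4B/f4B/cH5yXX1dYn9bb4Jee4RghYVhhHlggm1ef2FbfWBif3V3f39/f4B/f4B/f4B/f4B/f4B/f4B/f4B/f4B/f4B/f4B/f4B/f4B/f398e394cX5qb31fdX1bfX1afXVcfXBhfnNuf317f4B+f4B/f4B/f4B/f4B/f4B/f4B/f4B/f4B/f4B/f4B/f4B/f4B/f4B/"/>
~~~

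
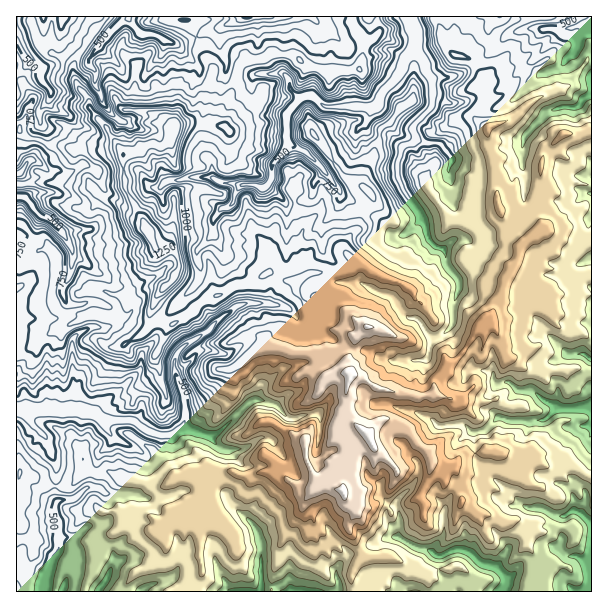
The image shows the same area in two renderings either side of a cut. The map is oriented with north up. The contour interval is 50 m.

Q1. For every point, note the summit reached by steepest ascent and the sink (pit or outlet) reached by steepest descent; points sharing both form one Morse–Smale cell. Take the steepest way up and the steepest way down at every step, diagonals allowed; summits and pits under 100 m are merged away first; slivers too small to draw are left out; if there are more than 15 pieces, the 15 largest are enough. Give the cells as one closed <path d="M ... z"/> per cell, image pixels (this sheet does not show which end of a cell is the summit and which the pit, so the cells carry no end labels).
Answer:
<path d="M455 16l-102 0-1 5 12 21-3 23-5 5-27 3-9-5-11-1-16-12-14-1-7 0-12 6-15 0-5 5-6 24-16 24 0 12-16 0 0 19 3 11 7 12 0 10 9 5 15 2 4 4-5 6-3 10-5 4-5 0-5 5-5 9 2 11-16 18 0 10 2 6-2 15-38 38 1 4 10 1 20-11 13-13 20-7 9-8 18-3 16-11 21 10 8 0 15-10 31 0 7-5 4-8 28 18 17 5 10 6 6 5 0 7-13 6-1 2 8 10 9 1 16 20-5 18-11 4-27 0-7-1-15-10-15-1-4 7 1 16 30 18 28 4 6 3 19-2 1-12 11-17 8-4 10-9 11-17 2-9 16-12 10-24 2-9 12-19 6-15-10-6-2-15-11-17-1-33-5-12 0-9-5-9-1-19-12-11 1-7 8-8 0-7-3-6 1-14-11-15-16-5-7-8 6-14z"/><path d="M50 248l-11 2-12 14-11 3 1 261 5-3-3-13 1-38 12 2 12 10 13 1 14-1 15-17 9 5 15-2 16 9 17 1 10 5 9 0 14-9 13-4 20 1 4-5 21 2 6 3 14 0 7-3 21 3 18 13 6 2 21-4 15 6 1-4 7-6 5-39 5-9 7-2-10-5-11-14 0-24 6-14-3-7 0-12 3-6-22-13-13-1-17-8-4-11-7-9 17-14 3-8 17-4 36 1 15 9 13 3 9 12 15-7 0-7-6-5-10-6-17-5-28-18-4 8-7 5-31 0-15 10-8 0-21-10-16 11-18 3-9 8-20 7-13 13-20 11-10-1-5 15-15 15-8-7-7-15-6-6-10 0 4-3-1-5-8 0-6-4-24 2-7-2-12-6-4-18 6-24-2-11z"/><path d="M488 319l-12 8-2 9-11 17-10 9-8 4-11 17 0 9-2 4-18 1-6-3-28-4-18-12-9-4-7 15 2 27 9 11 12 7 3-5 11-9 10 0 8 2 8 7 7 14 12 10 2 6 11 7 14-2 10-10 12 0 12-4 14 4 9 8 10-4 18 2 9-3 42 19 1-104-13-4-48 2-9-3-9-7-7 0-6-10-2-17z"/><path d="M393 420l-13 1-11 13-6-1-7 5-2 12 0 15-4 5 0 12-7 6 0 6 12 7 0 12-6 9 0 9 13 26 30 1 31 12 18 13 6 9 78 0 3-11 6-11 1-10-3-9-6-8 0-7-17-14-8 1-13-9-14 0-9-6-3-4 0-13-8-26-13 1-7-3-4-4-2-6-12-10-7-14z"/><path d="M86 469l-18 18-24-1-12-10-13-2 0 38 3 13-6 3 1 64 67 0 2-8 10-12 7-17 3-15 29-24 12 0 15 7 6 0 15-11 14 2 8-5 1-34-17-1-10 2-17 11-9 0-10-5-17-1-16-9-15 2z"/><path d="M489 450l-12 4-12 0-11 11 8 26 0 13 12 10 14 0 13 9 8-1 17 14 0 7 9 14-1 13-8 17 1 5 64 0 1-115-23-13-20-7-9 3-18-2-10 4-9-8z"/><path d="M194 122l-18 4-6 14-5 5-7 1-6-2-17 8-10 2-3 5 4 30 18 32 10 24 16-1 10 19 0 4-6 12-12 11-11 19-1 9 2 4 6 2 40-42 2-7-2-24 16-18 0-15 8-10 5 0 5-4 3-10 5-6-4-4-15-2-9-5 0-10-7-12-3-11 0-19z"/><path d="M591 16l-135 0-2 17-6 14 7 8 16 5 11 15-1 14 3 6 0 7-8 8-1 7 13 11 3-2 22-8 26-21 31-12 18-26 4-2z"/><path d="M222 470l-9 0-7 6 0 27-1 6-7 4 1 42 3 18-8 11-1 7 77 1 12-52 19-28 3-11 9-12-13-1-18-13-15-3-27 3z"/><path d="M197 37l-14 6-12 0-6-3-3 14-19 22-18-3-26-25-9 11-2 3 8 10 0 14 6 10 0 6-11 8 15 16 17 28 12-2 17-8 6 2 7-1 5-5 5-14 16-6 8-9 9-19 4-24-6-8-2-12z"/><path d="M591 58l-3 1-18 26-31 12-26 21-22 8-4 3 1 18 5 9 0 9 5 12 0 29 12 21 2 15 7 5 3 0 9-9 13-7-8-24 2-9 4-7-1-27 5-12 20-19 26-2z"/><path d="M51 182l-35 3 0 81 5 0 6-2 12-14 11-2 6 7 2 15-4 12-2 14 7 14 16 6 24-2 15 5 1-7-2-4 7 8 6 0 6-5 0-9-4-6-26-22-6-2-13-12-8-2-11-22 1-4 25-3 4-2 3-5 0-9-3-7 6-11-8-8-9 1z"/><path d="M351 16l-166 0-1 4 8 3 5 14 9-6 16-4-2 21 6 12 0 11-18 21-6 31 16 2 0-12 16-24 4-21 7-8 15 0 12-6 7 0 14 1 13 11 23 7 30-5 3-9 2-17-12-21z"/><path d="M105 16l-89 1 0 112 4 1 3 4 27 11 10 0 14 5 6-1-1-6-16-11-21-6-2-4 0-12 8-8 6 7 17 7 12-1 8-5-5-14-10-13-3-17 15-27 18-21z"/><path d="M102 196l-8 10 3 7 0 9-3 5-4 2-25 3-1 4 11 22 8 2 13 12 6 2 26 22 4 6 0 9-6 5-6 0-4-4-1 6 11 7 11 11 3 0 10-10 0-11 7-19 17-17 6-12 0-4-10-19-16 1-20-41-12 1-6-5z"/>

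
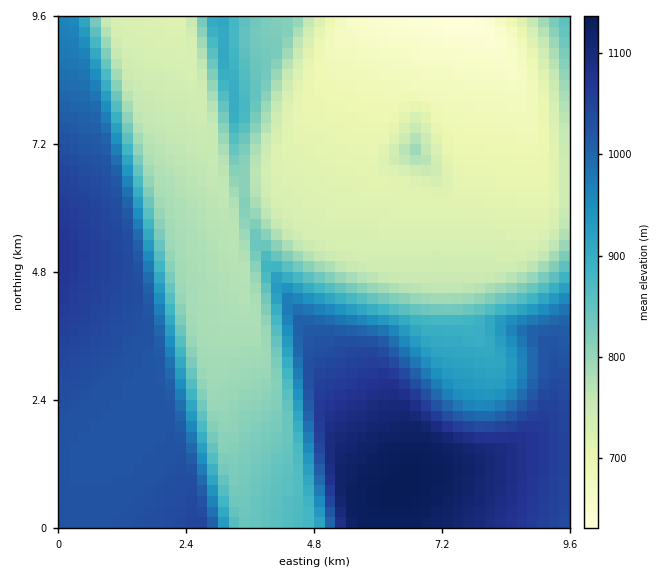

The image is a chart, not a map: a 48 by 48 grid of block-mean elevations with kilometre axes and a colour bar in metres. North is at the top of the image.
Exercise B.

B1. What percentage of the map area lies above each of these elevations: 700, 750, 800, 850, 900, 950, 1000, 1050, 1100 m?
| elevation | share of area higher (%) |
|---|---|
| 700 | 89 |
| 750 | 71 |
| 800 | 57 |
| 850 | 48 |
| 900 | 43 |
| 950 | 37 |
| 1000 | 32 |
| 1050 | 14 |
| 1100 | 6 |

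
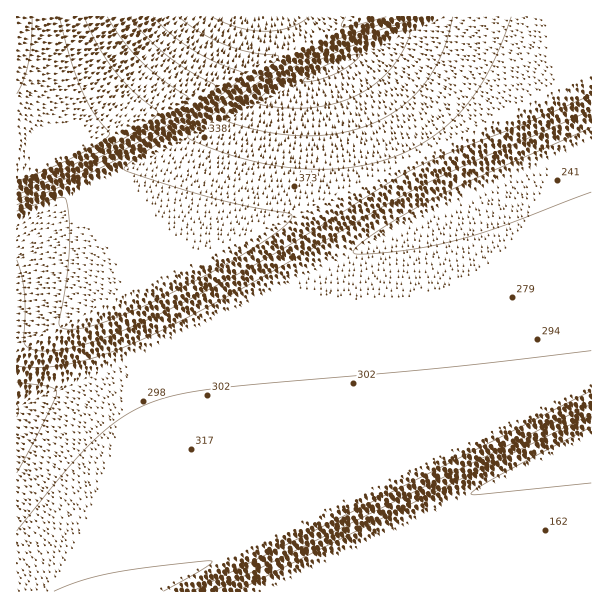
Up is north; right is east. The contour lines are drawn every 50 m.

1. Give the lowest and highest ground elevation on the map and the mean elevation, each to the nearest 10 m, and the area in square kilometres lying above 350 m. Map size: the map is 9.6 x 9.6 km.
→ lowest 140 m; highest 730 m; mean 330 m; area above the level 26.6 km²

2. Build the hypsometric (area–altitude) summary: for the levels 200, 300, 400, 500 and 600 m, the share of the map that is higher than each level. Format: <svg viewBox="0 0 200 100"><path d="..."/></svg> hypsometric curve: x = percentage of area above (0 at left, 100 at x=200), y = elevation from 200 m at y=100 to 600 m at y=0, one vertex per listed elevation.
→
<svg viewBox="0 0 200 100"><path d="M180 100l-63-25-85-25-18-25-5-25"/></svg>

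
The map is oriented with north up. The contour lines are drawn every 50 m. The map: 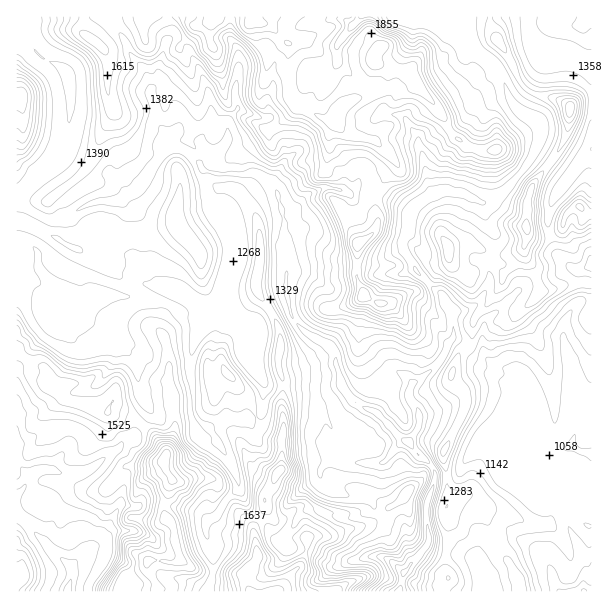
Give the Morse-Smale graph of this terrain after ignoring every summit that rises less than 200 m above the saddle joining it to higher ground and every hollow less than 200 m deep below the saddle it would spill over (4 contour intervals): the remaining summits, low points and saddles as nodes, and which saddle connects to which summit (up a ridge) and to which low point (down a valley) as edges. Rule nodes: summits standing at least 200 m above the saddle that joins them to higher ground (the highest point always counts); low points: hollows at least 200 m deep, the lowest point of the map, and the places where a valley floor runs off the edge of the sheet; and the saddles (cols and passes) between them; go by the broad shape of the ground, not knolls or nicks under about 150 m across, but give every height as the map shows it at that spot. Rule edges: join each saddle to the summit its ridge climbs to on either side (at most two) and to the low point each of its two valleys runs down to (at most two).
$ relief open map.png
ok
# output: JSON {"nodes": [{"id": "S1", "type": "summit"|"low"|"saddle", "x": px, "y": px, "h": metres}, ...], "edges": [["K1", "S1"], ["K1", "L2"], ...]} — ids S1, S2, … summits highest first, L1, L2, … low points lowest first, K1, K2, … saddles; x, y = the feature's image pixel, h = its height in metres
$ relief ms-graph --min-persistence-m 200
{"nodes": [
{"id": "S1", "type": "summit", "x": 164, "y": 459, "h": 1983},
{"id": "S2", "type": "summit", "x": 251, "y": 23, "h": 1974},
{"id": "S3", "type": "summit", "x": 275, "y": 591, "h": 1970},
{"id": "S4", "type": "summit", "x": 21, "y": 98, "h": 1737},
{"id": "S5", "type": "summit", "x": 570, "y": 108, "h": 1733},
{"id": "S6", "type": "summit", "x": 17, "y": 581, "h": 1541},
{"id": "L1", "type": "low", "x": 399, "y": 591, "h": 873},
{"id": "L2", "type": "low", "x": 584, "y": 591, "h": 896},
{"id": "L3", "type": "low", "x": 68, "y": 591, "h": 1119},
{"id": "K1", "type": "saddle", "x": 129, "y": 581, "h": 1725},
{"id": "K2", "type": "saddle", "x": 212, "y": 575, "h": 1585},
{"id": "K3", "type": "saddle", "x": 143, "y": 425, "h": 1518},
{"id": "K4", "type": "saddle", "x": 483, "y": 56, "h": 1410},
{"id": "K5", "type": "saddle", "x": 29, "y": 185, "h": 1312},
{"id": "K6", "type": "saddle", "x": 135, "y": 290, "h": 1312},
{"id": "K7", "type": "saddle", "x": 20, "y": 515, "h": 1271},
{"id": "K8", "type": "saddle", "x": 446, "y": 552, "h": 1213}],
"edges": [["K1", "S1"], ["K1", "L2"], ["K1", "L3"], ["K2", "S3"], ["K2", "S1"], ["K2", "L2"], ["K3", "S3"], ["K3", "S1"], ["K3", "L2"], ["K3", "L3"], ["K4", "S2"], ["K4", "S5"], ["K4", "L2"], ["K5", "S2"], ["K5", "S4"], ["K5", "L2"], ["K6", "S2"], ["K6", "S3"], ["K6", "L2"], ["K7", "S1"], ["K7", "S6"], ["K7", "L3"], ["K8", "S2"], ["K8", "L2"], ["K8", "L1"]]}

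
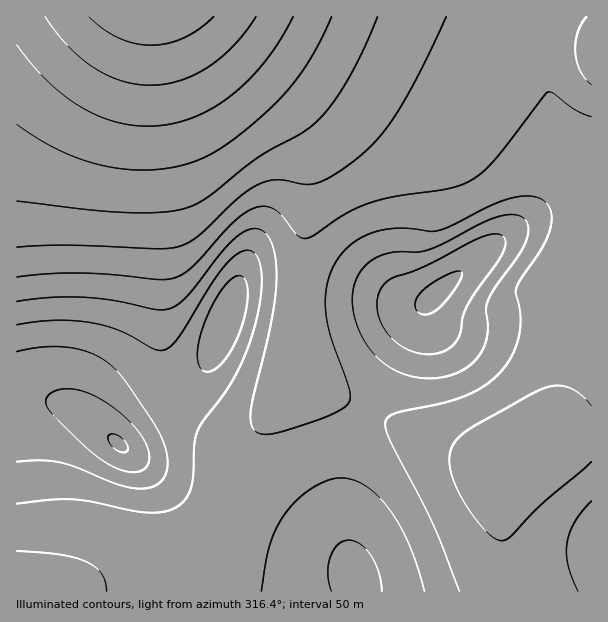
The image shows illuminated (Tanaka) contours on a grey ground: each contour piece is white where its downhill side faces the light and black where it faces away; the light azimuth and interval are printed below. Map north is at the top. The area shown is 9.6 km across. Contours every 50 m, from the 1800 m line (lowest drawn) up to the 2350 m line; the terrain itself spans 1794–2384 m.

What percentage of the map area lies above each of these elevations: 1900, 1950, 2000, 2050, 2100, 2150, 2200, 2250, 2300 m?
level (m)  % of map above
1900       91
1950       79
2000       59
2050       39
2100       23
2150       17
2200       11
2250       7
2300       3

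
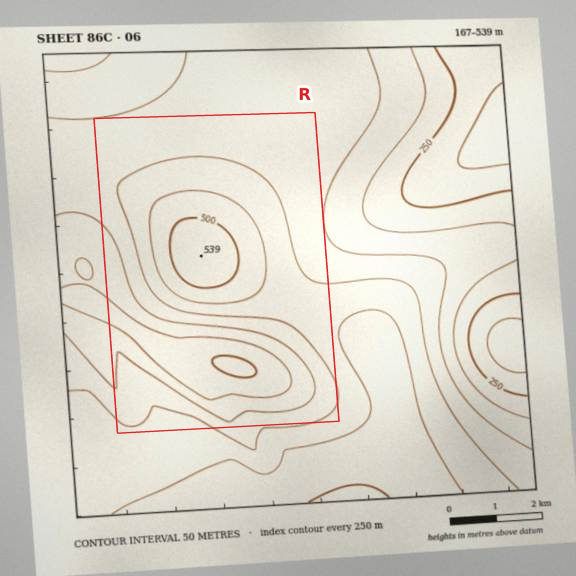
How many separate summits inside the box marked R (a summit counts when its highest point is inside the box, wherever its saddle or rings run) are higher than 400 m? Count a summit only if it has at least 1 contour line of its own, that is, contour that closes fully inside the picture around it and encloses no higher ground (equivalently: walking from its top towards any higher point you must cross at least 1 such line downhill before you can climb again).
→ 1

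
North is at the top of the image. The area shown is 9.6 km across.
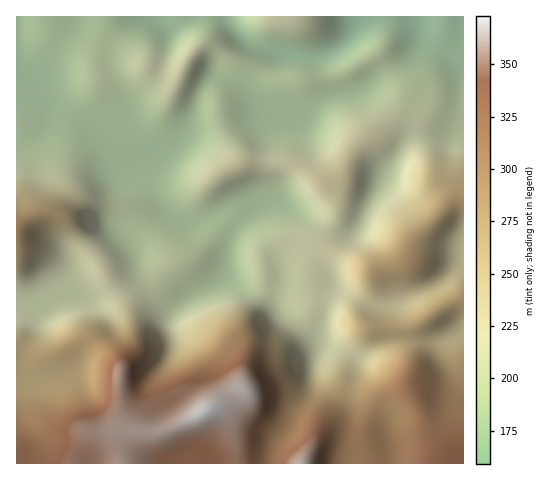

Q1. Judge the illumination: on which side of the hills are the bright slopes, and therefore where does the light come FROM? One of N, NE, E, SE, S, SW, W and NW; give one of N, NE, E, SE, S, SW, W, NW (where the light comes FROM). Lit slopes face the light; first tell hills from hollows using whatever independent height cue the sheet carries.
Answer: W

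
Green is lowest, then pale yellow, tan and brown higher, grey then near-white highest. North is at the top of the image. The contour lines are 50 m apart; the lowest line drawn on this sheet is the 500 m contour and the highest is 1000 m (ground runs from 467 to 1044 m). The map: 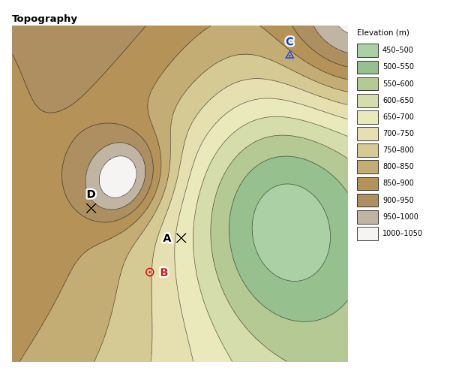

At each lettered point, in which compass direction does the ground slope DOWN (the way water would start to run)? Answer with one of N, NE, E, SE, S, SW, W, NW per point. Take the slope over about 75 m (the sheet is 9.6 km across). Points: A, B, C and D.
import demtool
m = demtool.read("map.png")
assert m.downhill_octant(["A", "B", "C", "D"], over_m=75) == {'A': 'E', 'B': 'E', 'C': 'SW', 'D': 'SW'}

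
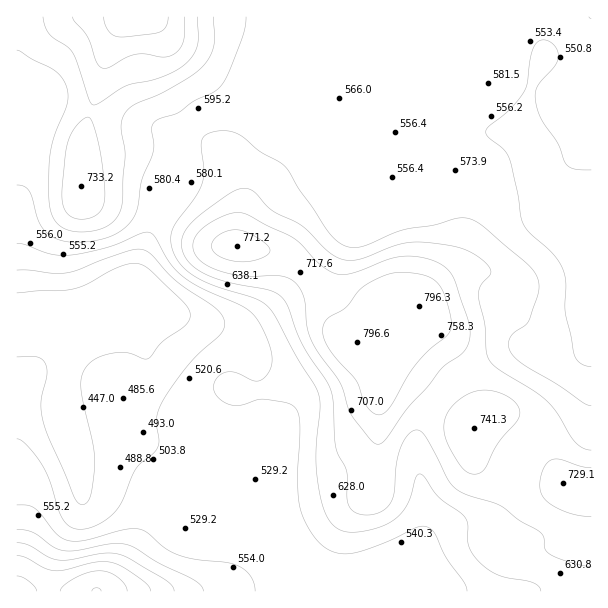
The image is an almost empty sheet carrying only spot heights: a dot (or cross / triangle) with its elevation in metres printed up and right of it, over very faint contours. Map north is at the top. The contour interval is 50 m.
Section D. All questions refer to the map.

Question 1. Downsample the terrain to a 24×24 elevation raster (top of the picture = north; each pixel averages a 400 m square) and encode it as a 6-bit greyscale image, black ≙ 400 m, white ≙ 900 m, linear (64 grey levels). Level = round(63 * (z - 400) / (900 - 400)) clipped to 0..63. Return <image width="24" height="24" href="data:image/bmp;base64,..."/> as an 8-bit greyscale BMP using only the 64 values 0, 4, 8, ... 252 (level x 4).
<image width="24" height="24" href="data:image/bmp;base64,Qk12BgAAAAAAADYEAAAoAAAAGAAAABgAAAABAAgAAAAAAEACAAATCwAAEwsAAAABAAAAAAAAAAAAAAEBAQACAgIAAwMDAAQEBAAFBQUABgYGAAcHBwAICAgACQkJAAoKCgALCwsADAwMAA0NDQAODg4ADw8PABAQEAAREREAEhISABMTEwAUFBQAFRUVABYWFgAXFxcAGBgYABkZGQAaGhoAGxsbABwcHAAdHR0AHh4eAB8fHwAgICAAISEhACIiIgAjIyMAJCQkACUlJQAmJiYAJycnACgoKAApKSkAKioqACsrKwAsLCwALS0tAC4uLgAvLy8AMDAwADExMQAyMjIAMzMzADQ0NAA1NTUANjY2ADc3NwA4ODgAOTk5ADo6OgA7OzsAPDw8AD09PQA+Pj4APz8/AEBAQABBQUEAQkJCAENDQwBEREQARUVFAEZGRgBHR0cASEhIAElJSQBKSkoAS0tLAExMTABNTU0ATk5OAE9PTwBQUFAAUVFRAFJSUgBTU1MAVFRUAFVVVQBWVlYAV1dXAFhYWABZWVkAWlpaAFtbWwBcXFwAXV1dAF5eXgBfX18AYGBgAGFhYQBiYmIAY2NjAGRkZABlZWUAZmZmAGdnZwBoaGgAaWlpAGpqagBra2sAbGxsAG1tbQBubm4Ab29vAHBwcABxcXEAcnJyAHNzcwB0dHQAdXV1AHZ2dgB3d3cAeHh4AHl5eQB6enoAe3t7AHx8fAB9fX0Afn5+AH9/fwCAgIAAgYGBAIKCggCDg4MAhISEAIWFhQCGhoYAh4eHAIiIiACJiYkAioqKAIuLiwCMjIwAjY2NAI6OjgCPj48AkJCQAJGRkQCSkpIAk5OTAJSUlACVlZUAlpaWAJeXlwCYmJgAmZmZAJqamgCbm5sAnJycAJ2dnQCenp4An5+fAKCgoAChoaEAoqKiAKOjowCkpKQApaWlAKampgCnp6cAqKioAKmpqQCqqqoAq6urAKysrACtra0Arq6uAK+vrwCwsLAAsbGxALKysgCzs7MAtLS0ALW1tQC2trYAt7e3ALi4uAC5ubkAurq6ALu7uwC8vLwAvb29AL6+vgC/v78AwMDAAMHBwQDCwsIAw8PDAMTExADFxcUAxsbGAMfHxwDIyMgAycnJAMrKygDLy8sAzMzMAM3NzQDOzs4Az8/PANDQ0ADR0dEA0tLSANPT0wDU1NQA1dXVANbW1gDX19cA2NjYANnZ2QDa2toA29vbANzc3ADd3d0A3t7eAN/f3wDg4OAA4eHhAOLi4gDj4+MA5OTkAOXl5QDm5uYA5+fnAOjo6ADp6ekA6urqAOvr6wDs7OwA7e3tAO7u7gDv7+8A8PDwAPHx8QDy8vIA8/PzAPT09AD19fUA9vb2APf39wD4+PgA+fn5APr6+gD7+/sA/Pz8AP39/QD+/v4A////ALCksLyskHRkWFBEQEBEREBARExcZGhweJB8eIR8ZFBISEhEQERMSERESFhsdHh8hGhQPERQTERAQEBARFBgZFhMTGBweHyEjEw8ICQ4QEBAQEBASFx0hHhgXGh4gIiYoEQwGCAwPEBAQEBASGB4iIRobISMiJCgqDgkECAwNDxAQEBASGR8iIhwfJicjJCYkCwYECQwMDhERERESGSAlJR8jKSklIyIeCgUFCgwLDxISEhITGCIqKyQkKCknJB8bCQUFCgoJDRETExMVGiUtLiklJSUjHxoXBwUFBwcHCQ4REhMXICsvLiwoJSEcGBYTAwMCAwUFBwoNDxMbKDAxLy8tKCAaGBUSAQEBAQIDBAgNERcgKS0wMDEvKB8bGRUSBgYFAwECBw8WGx8jKCktLzAuJR8dGhUSDQ4NCgYHEh8nKSkoJyQlKSooIyAdGRQSExYYFhEQGSYtLisnIRoZHSAgHx0YFBISFx4kIxwVGCAnKCQgGxUUFRcYGhgVEhISGSEpJx8XFRkfIR4bFxQUFBQVFxYUEhISGyEpJx8ZFhgcHRsZFhQUFBQUFhYTEhITHCAoJiAaGBkbGhkYFhQUFBQUFRQTEhMUHB4lJB8aGRkZGBcYFxQUFBQUFBMSEhQWHBwiJiMfHBkYFxcYFxUUFBQUFRYUExUWHR4kKignJB8aGBcXFxUUFBQUFBYVExQVICMnLS4tLCUdGBcWFRQUFBQUFBQVExMVIicrMTQ0MCceGRcVFBQUFBQUFBQUFBUXA=="/>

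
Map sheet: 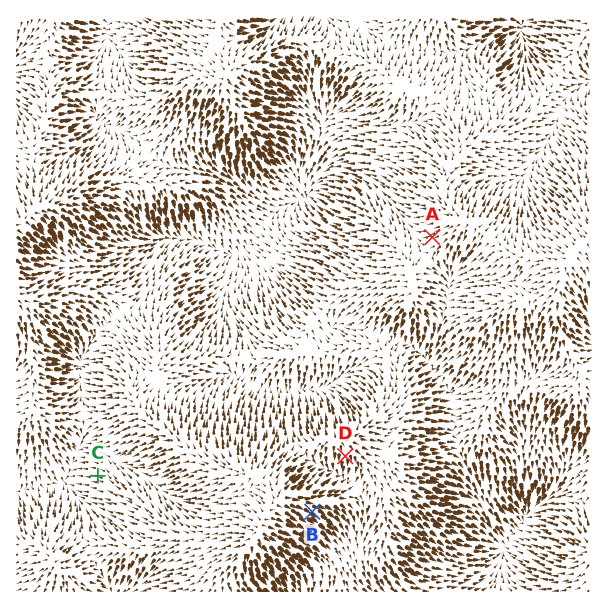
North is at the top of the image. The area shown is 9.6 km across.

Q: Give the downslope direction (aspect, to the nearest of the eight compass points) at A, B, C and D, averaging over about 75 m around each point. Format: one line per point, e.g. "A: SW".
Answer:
A: W
B: SE
C: W
D: S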